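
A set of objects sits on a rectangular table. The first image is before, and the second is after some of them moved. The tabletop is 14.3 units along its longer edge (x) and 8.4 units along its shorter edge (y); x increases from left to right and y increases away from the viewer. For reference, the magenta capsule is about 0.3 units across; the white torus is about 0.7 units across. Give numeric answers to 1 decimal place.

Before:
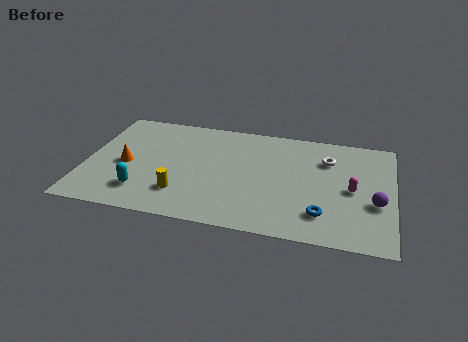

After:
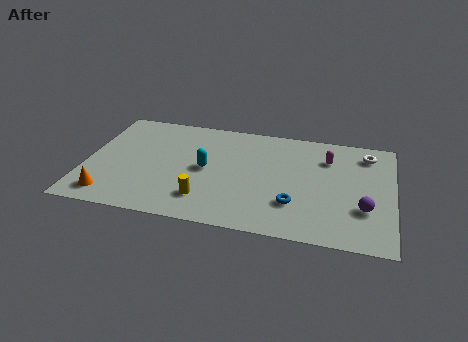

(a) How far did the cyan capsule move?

3.6

The cyan capsule was near (2.8, 1.9) before and (5.6, 4.2) after, so it travelled √(2.8² + 2.3²) ≈ 3.6 units.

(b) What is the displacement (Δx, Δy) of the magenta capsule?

(-1.2, 2.2)

The magenta capsule started near (12.4, 4.0) and ended near (11.2, 6.2).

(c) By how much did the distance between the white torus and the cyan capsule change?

-1.5

Before: roughly 9.4 units apart; after: 7.9. That's 1.5 units closer together.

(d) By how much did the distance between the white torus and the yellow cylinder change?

+1.1

The distance was about 7.7 in the first image and 8.8 in the second, so they moved 1.1 units further apart.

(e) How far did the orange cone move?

2.6

The orange cone was near (1.9, 3.8) before and (1.3, 1.3) after, so it travelled √(0.6² + 2.5²) ≈ 2.6 units.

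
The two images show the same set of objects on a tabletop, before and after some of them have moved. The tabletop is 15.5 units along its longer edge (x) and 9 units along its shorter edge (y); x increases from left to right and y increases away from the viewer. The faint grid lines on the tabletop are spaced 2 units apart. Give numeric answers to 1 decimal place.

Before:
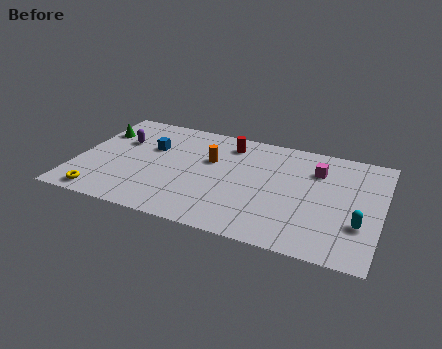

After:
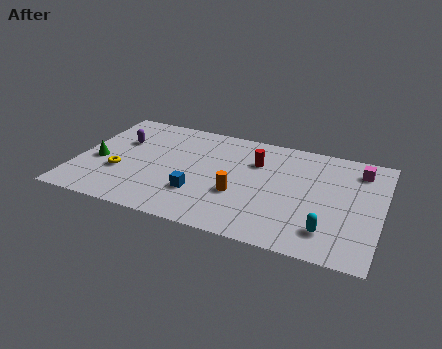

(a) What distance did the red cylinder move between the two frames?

1.9

The red cylinder was near (7.5, 7.4) before and (9.0, 6.3) after, so it travelled √(1.5² + 1.1²) ≈ 1.9 units.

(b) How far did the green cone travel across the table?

2.6

The green cone was near (0.8, 6.4) before and (1.1, 3.8) after, so it travelled √(0.3² + 2.6²) ≈ 2.6 units.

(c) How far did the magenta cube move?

2.2

From (12.1, 6.6) to (14.2, 7.3), the magenta cube covered √(2.1² + 0.7²) ≈ 2.2 units.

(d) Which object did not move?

the purple capsule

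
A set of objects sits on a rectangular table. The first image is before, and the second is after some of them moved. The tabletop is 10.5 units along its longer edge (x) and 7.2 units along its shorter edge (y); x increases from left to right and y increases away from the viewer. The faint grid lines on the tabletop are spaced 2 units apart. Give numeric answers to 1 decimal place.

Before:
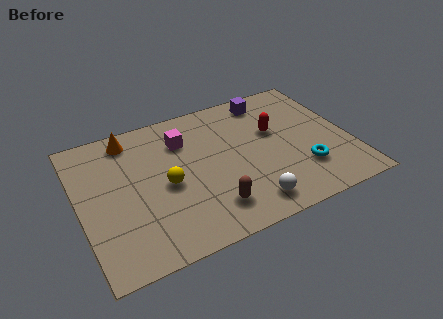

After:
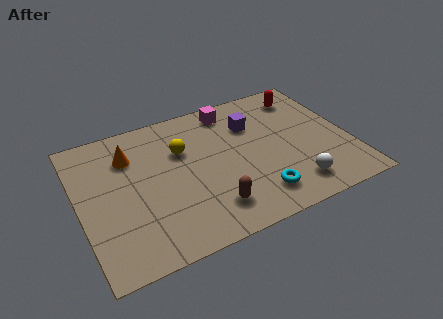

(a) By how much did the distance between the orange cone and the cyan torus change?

-1.6

Before: roughly 7.6 units apart; after: 6.0. That's 1.6 units closer together.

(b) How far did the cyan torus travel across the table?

2.0

The cyan torus was near (8.5, 2.0) before and (6.6, 1.4) after, so it travelled √(1.9² + 0.6²) ≈ 2.0 units.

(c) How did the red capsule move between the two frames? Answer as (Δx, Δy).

(1.4, 1.5)

The red capsule was at about (7.7, 4.4) and moved to about (9.1, 5.9).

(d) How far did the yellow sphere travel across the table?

1.7

The yellow sphere was near (3.3, 3.3) before and (4.1, 4.8) after, so it travelled √(0.8² + 1.5²) ≈ 1.7 units.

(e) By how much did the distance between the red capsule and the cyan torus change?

+2.6

They were about 2.5 units apart before and 5.1 after — 2.6 units further apart.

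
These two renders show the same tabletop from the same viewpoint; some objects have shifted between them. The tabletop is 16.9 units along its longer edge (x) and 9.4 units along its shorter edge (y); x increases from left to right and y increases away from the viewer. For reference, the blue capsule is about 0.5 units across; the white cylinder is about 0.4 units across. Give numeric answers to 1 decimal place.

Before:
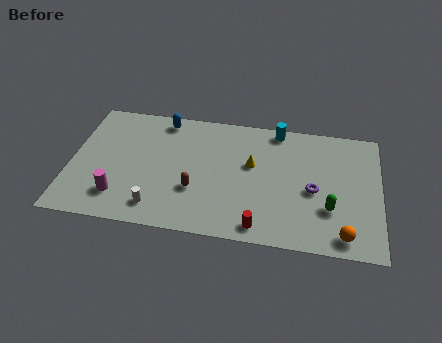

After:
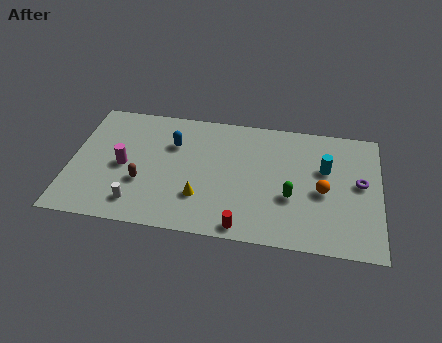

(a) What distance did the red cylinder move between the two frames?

0.9

The red cylinder was near (10.5, 1.1) before and (9.6, 0.9) after, so it travelled √(0.9² + 0.2²) ≈ 0.9 units.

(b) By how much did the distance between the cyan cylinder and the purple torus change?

-2.7

They were about 4.8 units apart before and 2.1 after — 2.7 units closer together.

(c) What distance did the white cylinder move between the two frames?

1.1

The white cylinder was near (4.9, 1.6) before and (3.8, 1.7) after, so it travelled √(1.1² + 0.1²) ≈ 1.1 units.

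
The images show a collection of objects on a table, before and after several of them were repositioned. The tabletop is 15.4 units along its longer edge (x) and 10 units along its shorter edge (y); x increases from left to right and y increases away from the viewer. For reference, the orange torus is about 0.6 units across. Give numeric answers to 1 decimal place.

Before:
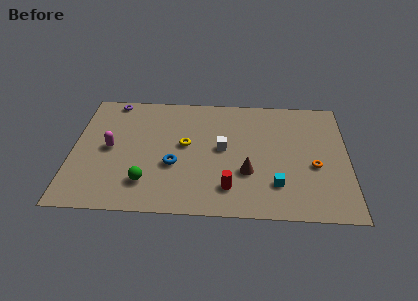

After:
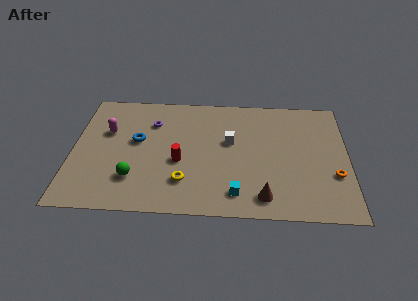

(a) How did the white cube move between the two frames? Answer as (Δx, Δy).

(0.4, 0.6)

From the two frames, the white cube sits at roughly (8.4, 5.3) before and (8.8, 5.9) after.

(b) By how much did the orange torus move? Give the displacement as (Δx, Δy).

(1.1, -0.7)

The orange torus was at about (13.5, 4.1) and moved to about (14.6, 3.4).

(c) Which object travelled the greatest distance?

the red cylinder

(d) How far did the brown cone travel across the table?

2.1

From (9.8, 3.4) to (10.7, 1.5), the brown cone covered √(0.9² + 1.9²) ≈ 2.1 units.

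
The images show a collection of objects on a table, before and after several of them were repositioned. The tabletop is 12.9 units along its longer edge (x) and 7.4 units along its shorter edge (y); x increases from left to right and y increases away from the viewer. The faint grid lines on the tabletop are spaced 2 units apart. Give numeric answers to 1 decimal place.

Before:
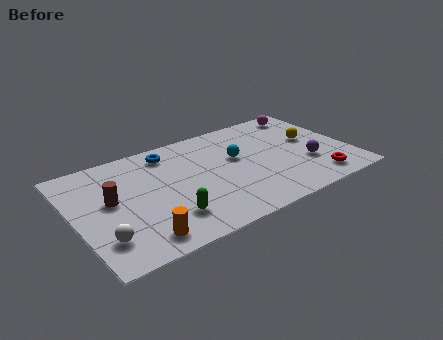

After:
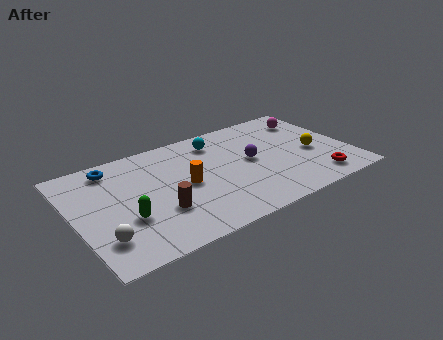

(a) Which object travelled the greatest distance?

the orange cylinder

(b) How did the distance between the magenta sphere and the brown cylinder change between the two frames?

-1.5

Before: roughly 10.1 units apart; after: 8.6. That's 1.5 units closer together.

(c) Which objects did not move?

the red torus and the white sphere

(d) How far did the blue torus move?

2.6

The blue torus moved from about (4.7, 6.2) to (2.1, 6.3), a distance of √(2.6² + 0.1²) ≈ 2.6.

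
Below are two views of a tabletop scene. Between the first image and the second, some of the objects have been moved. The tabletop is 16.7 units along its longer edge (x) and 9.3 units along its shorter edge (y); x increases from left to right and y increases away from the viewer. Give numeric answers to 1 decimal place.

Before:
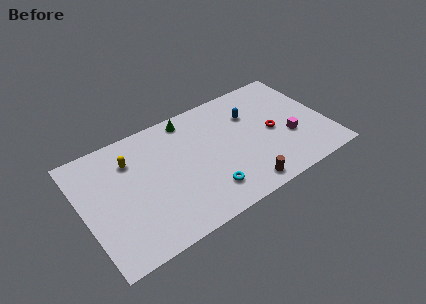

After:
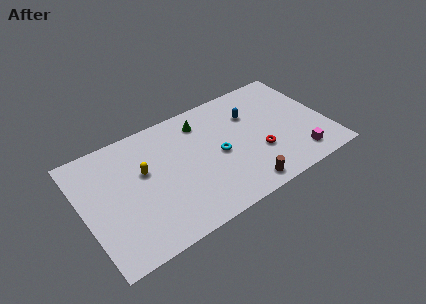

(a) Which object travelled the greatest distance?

the cyan torus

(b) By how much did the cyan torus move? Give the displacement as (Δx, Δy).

(1.2, 2.4)

The cyan torus started near (8.0, 2.0) and ended near (9.2, 4.4).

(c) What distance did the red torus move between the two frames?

1.7

The red torus was near (13.0, 4.4) before and (11.8, 3.2) after, so it travelled √(1.2² + 1.2²) ≈ 1.7 units.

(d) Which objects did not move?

the blue capsule and the brown cylinder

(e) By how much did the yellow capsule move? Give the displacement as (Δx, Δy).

(0.7, -1.3)

The yellow capsule was at about (3.5, 6.9) and moved to about (4.2, 5.6).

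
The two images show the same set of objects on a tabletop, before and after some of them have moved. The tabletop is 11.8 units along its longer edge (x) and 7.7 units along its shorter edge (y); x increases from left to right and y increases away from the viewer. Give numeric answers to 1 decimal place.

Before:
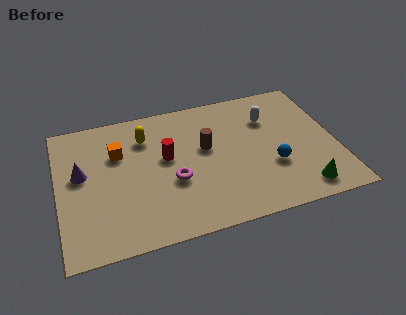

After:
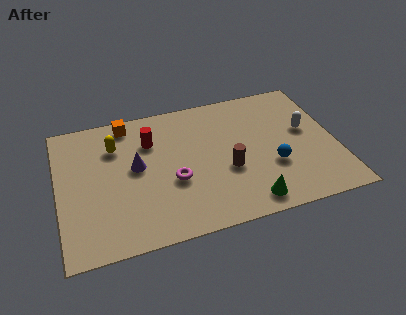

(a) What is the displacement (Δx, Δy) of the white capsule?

(1.5, -1.1)

The white capsule was at about (9.1, 5.5) and moved to about (10.6, 4.4).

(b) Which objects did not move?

the blue sphere and the magenta torus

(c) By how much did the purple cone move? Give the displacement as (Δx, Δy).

(2.3, -0.2)

The purple cone started near (1.0, 4.4) and ended near (3.3, 4.2).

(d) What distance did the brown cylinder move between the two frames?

1.7

The brown cylinder was near (6.3, 4.5) before and (7.1, 3.0) after, so it travelled √(0.8² + 1.5²) ≈ 1.7 units.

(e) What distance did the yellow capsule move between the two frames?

1.3

The yellow capsule was near (3.8, 5.8) before and (2.5, 5.6) after, so it travelled √(1.3² + 0.2²) ≈ 1.3 units.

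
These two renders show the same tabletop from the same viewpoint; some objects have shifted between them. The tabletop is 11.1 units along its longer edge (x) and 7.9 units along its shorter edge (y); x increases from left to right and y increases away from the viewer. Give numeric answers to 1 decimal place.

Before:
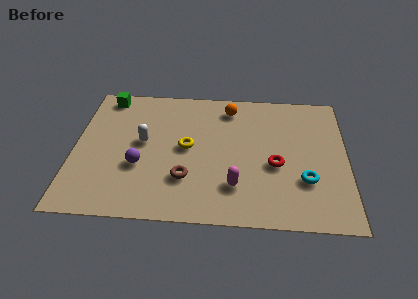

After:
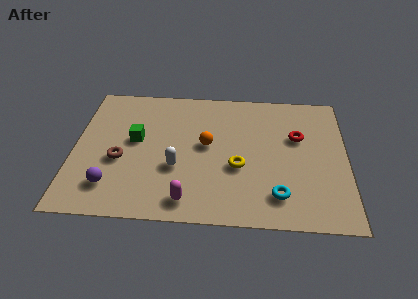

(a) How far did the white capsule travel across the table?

2.0

The white capsule was near (2.8, 4.3) before and (4.2, 2.9) after, so it travelled √(1.4² + 1.4²) ≈ 2.0 units.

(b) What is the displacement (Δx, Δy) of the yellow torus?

(2.1, -1.0)

The yellow torus was at about (4.6, 4.1) and moved to about (6.7, 3.1).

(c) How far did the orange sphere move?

2.5

From (6.3, 6.6) to (5.4, 4.3), the orange sphere covered √(0.9² + 2.3²) ≈ 2.5 units.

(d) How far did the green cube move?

2.9

The green cube was near (1.2, 7.0) before and (2.5, 4.4) after, so it travelled √(1.3² + 2.6²) ≈ 2.9 units.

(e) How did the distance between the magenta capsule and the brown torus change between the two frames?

+1.5

They were about 2.0 units apart before and 3.5 after — 1.5 units further apart.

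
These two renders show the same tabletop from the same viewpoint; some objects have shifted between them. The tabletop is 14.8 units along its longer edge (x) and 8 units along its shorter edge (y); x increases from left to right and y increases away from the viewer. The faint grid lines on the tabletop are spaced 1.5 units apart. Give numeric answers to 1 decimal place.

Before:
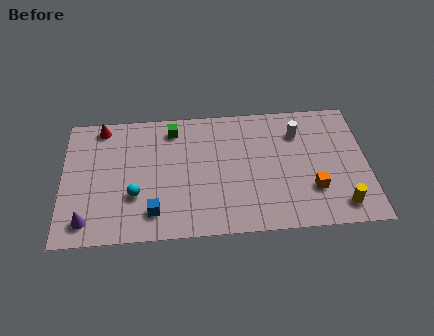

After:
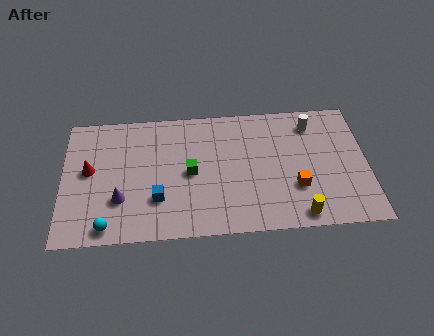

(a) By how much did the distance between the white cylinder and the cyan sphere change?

+2.8

The distance was about 8.7 in the first image and 11.5 in the second, so they moved 2.8 units further apart.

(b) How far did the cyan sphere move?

2.2

The cyan sphere was near (3.5, 2.7) before and (2.2, 0.9) after, so it travelled √(1.3² + 1.8²) ≈ 2.2 units.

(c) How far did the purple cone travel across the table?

2.0

The purple cone moved from about (1.2, 1.3) to (2.8, 2.5), a distance of √(1.6² + 1.2²) ≈ 2.0.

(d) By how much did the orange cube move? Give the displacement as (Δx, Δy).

(-0.8, 0.2)

The orange cube started near (12.1, 2.4) and ended near (11.3, 2.6).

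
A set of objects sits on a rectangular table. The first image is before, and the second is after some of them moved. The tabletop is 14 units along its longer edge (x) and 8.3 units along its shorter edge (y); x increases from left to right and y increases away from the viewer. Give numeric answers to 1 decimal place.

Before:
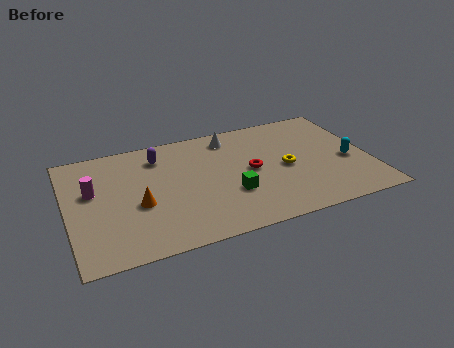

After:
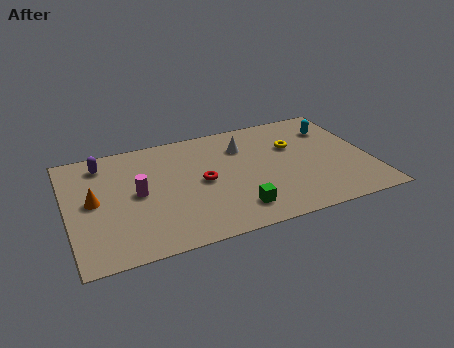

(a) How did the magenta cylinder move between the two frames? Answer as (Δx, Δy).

(2.0, -0.8)

The magenta cylinder started near (1.2, 5.0) and ended near (3.2, 4.2).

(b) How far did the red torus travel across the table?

2.3

The red torus was near (8.5, 4.2) before and (6.2, 4.1) after, so it travelled √(2.3² + 0.1²) ≈ 2.3 units.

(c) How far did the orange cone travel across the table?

2.2

From (3.2, 3.4) to (1.2, 4.3), the orange cone covered √(2.0² + 0.9²) ≈ 2.2 units.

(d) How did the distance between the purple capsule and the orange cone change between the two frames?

-0.7

Before: roughly 3.4 units apart; after: 2.7. That's 0.7 units closer together.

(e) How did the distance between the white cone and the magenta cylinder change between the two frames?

-1.5

The distance was about 6.9 in the first image and 5.4 in the second, so they moved 1.5 units closer together.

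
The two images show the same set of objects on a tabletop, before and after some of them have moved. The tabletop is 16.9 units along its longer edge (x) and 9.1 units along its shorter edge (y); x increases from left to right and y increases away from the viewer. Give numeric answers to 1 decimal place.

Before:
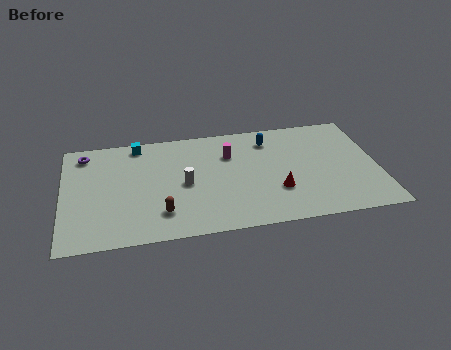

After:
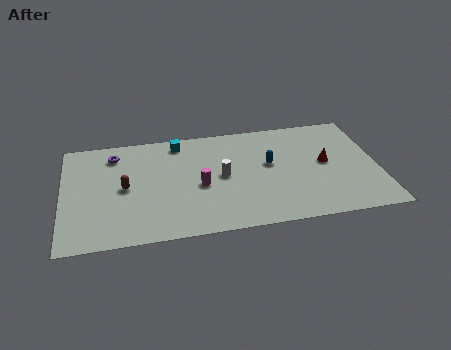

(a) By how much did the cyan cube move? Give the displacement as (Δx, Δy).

(2.2, -0.2)

The cyan cube started near (4.1, 8.1) and ended near (6.3, 7.9).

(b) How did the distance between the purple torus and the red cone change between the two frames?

+0.3

The distance was about 11.3 in the first image and 11.6 in the second, so they moved 0.3 units further apart.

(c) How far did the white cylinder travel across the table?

2.0

The white cylinder was near (6.5, 4.3) before and (8.5, 4.6) after, so it travelled √(2.0² + 0.3²) ≈ 2.0 units.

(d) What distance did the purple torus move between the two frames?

1.6

The purple torus was near (1.2, 7.7) before and (2.8, 7.4) after, so it travelled √(1.6² + 0.3²) ≈ 1.6 units.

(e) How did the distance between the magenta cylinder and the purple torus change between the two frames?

-2.3

Before: roughly 7.9 units apart; after: 5.6. That's 2.3 units closer together.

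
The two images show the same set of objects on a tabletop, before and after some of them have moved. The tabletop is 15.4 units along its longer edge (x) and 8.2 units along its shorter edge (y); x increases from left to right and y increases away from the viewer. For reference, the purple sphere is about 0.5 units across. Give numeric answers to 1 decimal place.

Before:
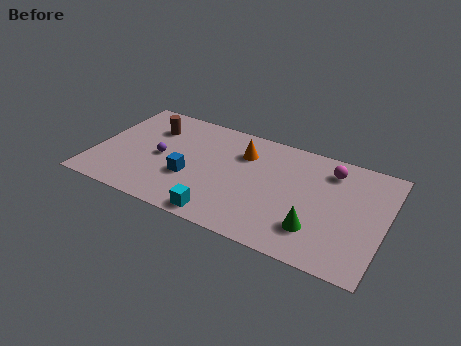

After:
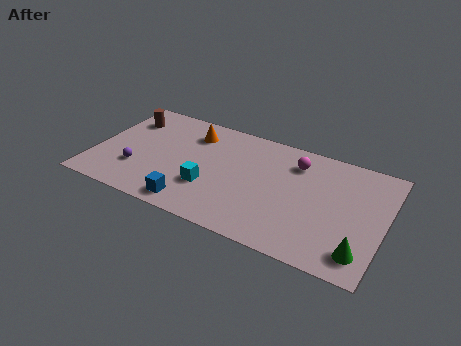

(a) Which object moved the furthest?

the orange cone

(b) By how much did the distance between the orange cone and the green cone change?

+4.9

They were about 5.8 units apart before and 10.7 after — 4.9 units further apart.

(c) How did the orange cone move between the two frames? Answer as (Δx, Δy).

(-2.8, 0.4)

The orange cone started near (7.7, 6.0) and ended near (4.9, 6.4).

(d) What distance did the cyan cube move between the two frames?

2.0

The cyan cube moved from about (7.2, 0.9) to (6.3, 2.7), a distance of √(0.9² + 1.8²) ≈ 2.0.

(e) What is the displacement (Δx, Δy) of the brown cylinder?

(-1.4, 0.2)

The brown cylinder started near (2.7, 6.0) and ended near (1.3, 6.2).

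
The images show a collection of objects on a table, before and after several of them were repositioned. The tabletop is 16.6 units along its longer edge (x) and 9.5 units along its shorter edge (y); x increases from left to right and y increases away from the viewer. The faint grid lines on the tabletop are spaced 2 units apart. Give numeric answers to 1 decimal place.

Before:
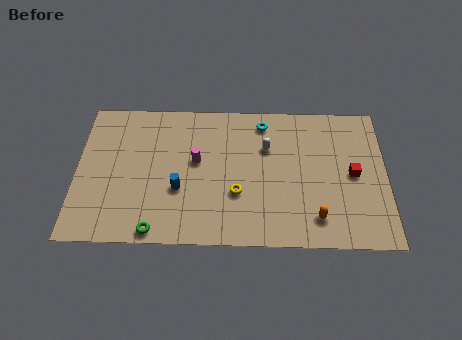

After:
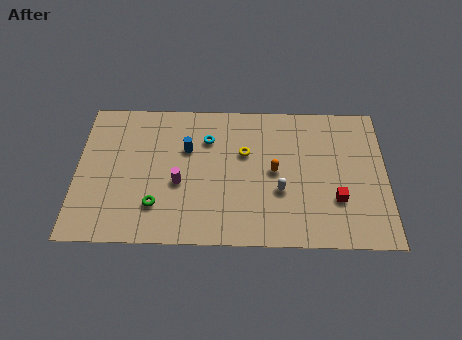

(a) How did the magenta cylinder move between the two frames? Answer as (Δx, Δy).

(-0.9, -1.5)

The magenta cylinder started near (6.4, 5.4) and ended near (5.5, 3.9).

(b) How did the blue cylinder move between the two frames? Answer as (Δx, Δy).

(0.4, 2.7)

The blue cylinder started near (5.5, 3.5) and ended near (5.9, 6.2).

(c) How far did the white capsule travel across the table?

3.0

From (10.2, 6.4) to (10.9, 3.5), the white capsule covered √(0.7² + 2.9²) ≈ 3.0 units.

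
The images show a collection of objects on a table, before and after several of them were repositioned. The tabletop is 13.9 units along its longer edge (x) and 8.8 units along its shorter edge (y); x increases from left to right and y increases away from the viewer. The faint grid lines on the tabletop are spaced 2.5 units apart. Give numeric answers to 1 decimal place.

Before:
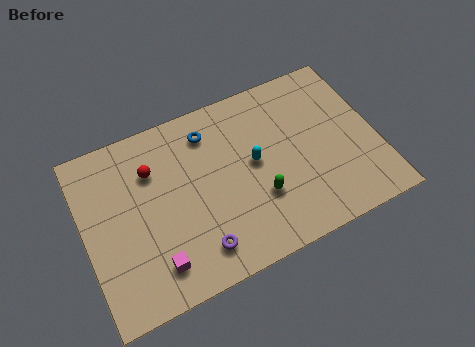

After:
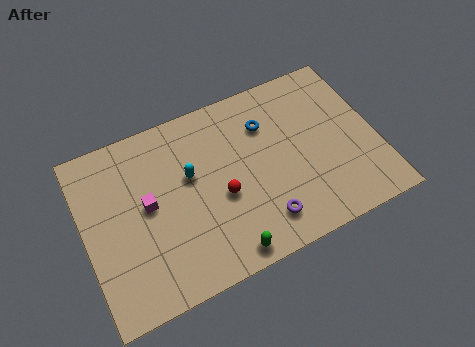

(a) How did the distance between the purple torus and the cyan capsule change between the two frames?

+0.3

The distance was about 4.4 in the first image and 4.7 in the second, so they moved 0.3 units further apart.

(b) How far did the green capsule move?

2.8

The green capsule moved from about (8.1, 2.9) to (6.2, 0.9), a distance of √(1.9² + 2.0²) ≈ 2.8.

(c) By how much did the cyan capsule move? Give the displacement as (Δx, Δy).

(-3.0, 0.6)

The cyan capsule was at about (8.1, 4.7) and moved to about (5.1, 5.3).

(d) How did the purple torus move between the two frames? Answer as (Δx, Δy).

(3.1, 0.1)

From the two frames, the purple torus sits at roughly (5.0, 1.6) before and (8.1, 1.7) after.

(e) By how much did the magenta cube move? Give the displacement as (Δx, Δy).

(0.0, 3.0)

From the two frames, the magenta cube sits at roughly (3.0, 1.7) before and (3.0, 4.7) after.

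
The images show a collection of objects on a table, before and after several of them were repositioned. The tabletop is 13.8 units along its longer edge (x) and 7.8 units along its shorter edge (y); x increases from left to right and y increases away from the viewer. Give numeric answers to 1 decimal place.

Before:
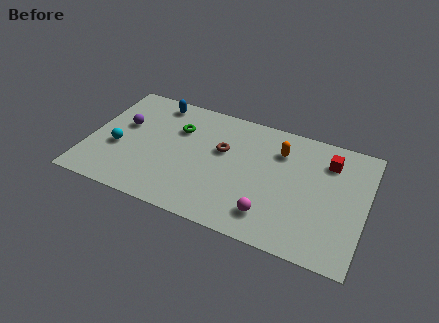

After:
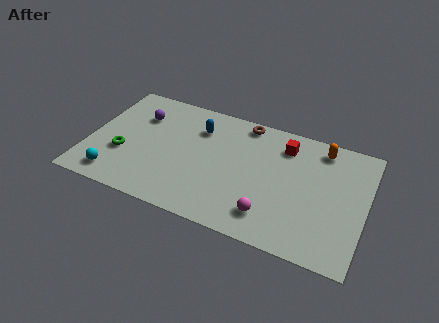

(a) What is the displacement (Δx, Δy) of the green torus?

(-2.5, -2.6)

The green torus started near (4.3, 5.4) and ended near (1.8, 2.8).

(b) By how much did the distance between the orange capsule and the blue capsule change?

-0.3

They were about 6.5 units apart before and 6.2 after — 0.3 units closer together.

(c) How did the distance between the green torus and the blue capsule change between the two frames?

+2.7

They were about 1.9 units apart before and 4.6 after — 2.7 units further apart.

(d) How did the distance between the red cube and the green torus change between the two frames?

+1.0

Before: roughly 7.5 units apart; after: 8.5. That's 1.0 units further apart.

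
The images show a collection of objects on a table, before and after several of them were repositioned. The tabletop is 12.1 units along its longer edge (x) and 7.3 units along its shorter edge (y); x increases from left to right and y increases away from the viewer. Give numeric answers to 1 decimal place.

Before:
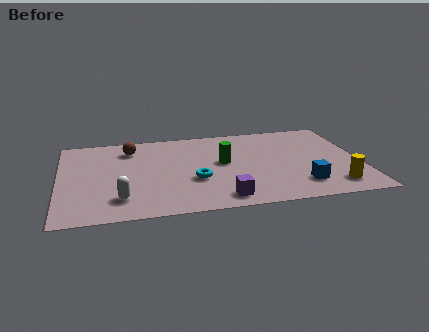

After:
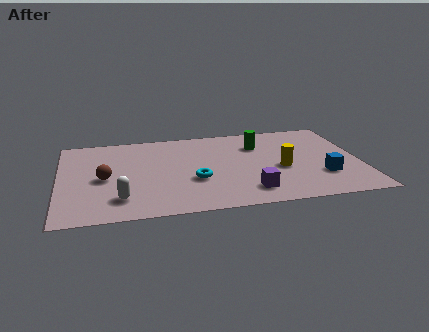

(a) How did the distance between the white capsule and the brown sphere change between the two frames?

-2.3

The distance was about 4.2 in the first image and 1.9 in the second, so they moved 2.3 units closer together.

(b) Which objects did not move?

the white capsule and the cyan torus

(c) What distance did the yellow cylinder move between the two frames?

2.7

The yellow cylinder moved from about (10.9, 1.3) to (8.9, 3.1), a distance of √(2.0² + 1.8²) ≈ 2.7.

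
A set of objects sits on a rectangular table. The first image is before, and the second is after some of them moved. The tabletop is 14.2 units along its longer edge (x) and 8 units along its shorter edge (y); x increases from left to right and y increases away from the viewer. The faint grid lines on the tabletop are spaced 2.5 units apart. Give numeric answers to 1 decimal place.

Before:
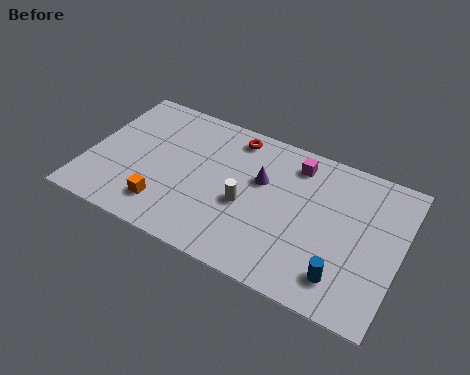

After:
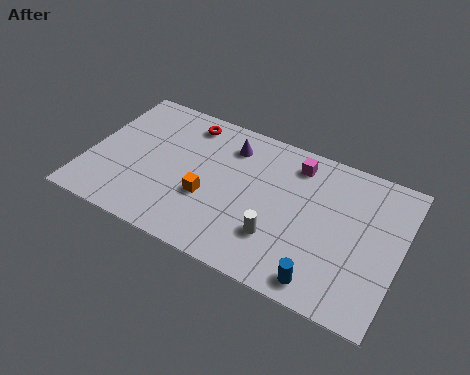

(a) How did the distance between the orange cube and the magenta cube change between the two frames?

-2.2

Before: roughly 7.3 units apart; after: 5.1. That's 2.2 units closer together.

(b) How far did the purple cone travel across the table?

2.1

The purple cone was near (7.8, 5.0) before and (6.2, 6.3) after, so it travelled √(1.6² + 1.3²) ≈ 2.1 units.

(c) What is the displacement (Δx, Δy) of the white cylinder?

(1.6, -1.1)

The white cylinder started near (7.3, 3.4) and ended near (8.9, 2.3).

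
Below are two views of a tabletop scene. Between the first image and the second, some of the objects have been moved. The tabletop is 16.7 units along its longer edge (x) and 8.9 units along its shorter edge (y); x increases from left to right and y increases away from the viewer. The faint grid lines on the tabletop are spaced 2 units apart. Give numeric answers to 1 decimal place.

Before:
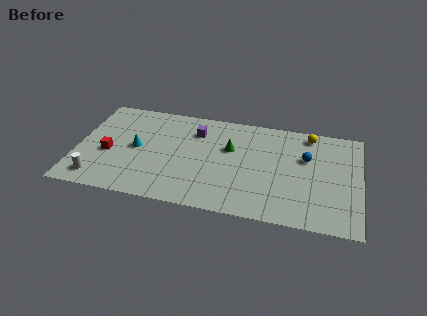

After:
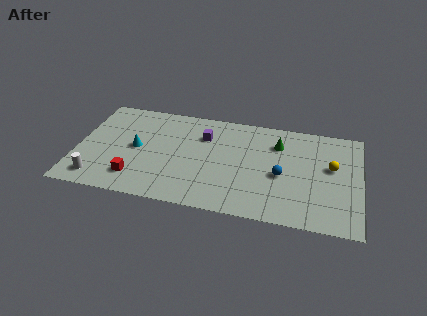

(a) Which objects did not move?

the white cylinder and the cyan cone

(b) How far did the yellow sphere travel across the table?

3.0

From (13.6, 7.8) to (15.0, 5.2), the yellow sphere covered √(1.4² + 2.6²) ≈ 3.0 units.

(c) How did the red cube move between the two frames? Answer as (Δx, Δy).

(1.7, -1.8)

From the two frames, the red cube sits at roughly (1.9, 3.7) before and (3.6, 1.9) after.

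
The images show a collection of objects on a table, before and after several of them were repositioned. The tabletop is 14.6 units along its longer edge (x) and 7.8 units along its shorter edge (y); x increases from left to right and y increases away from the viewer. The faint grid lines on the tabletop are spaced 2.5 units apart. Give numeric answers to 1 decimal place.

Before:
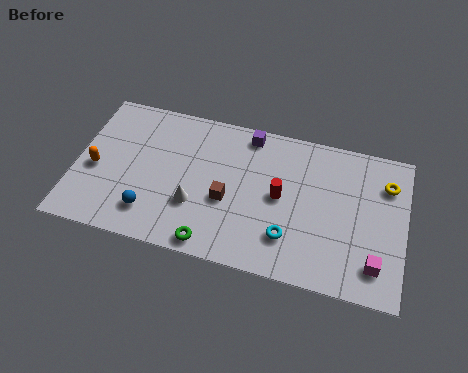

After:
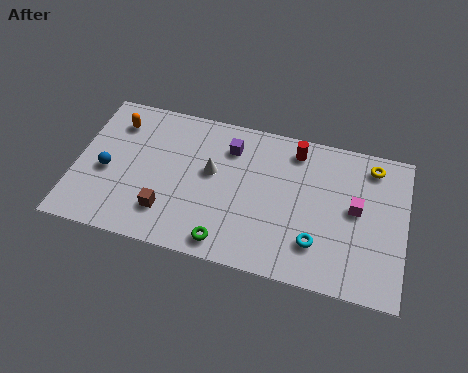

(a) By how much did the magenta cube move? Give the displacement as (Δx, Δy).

(-1.0, 2.6)

From the two frames, the magenta cube sits at roughly (13.4, 1.6) before and (12.4, 4.2) after.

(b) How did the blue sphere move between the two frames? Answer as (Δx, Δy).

(-2.1, 1.7)

The blue sphere was at about (3.5, 1.7) and moved to about (1.4, 3.4).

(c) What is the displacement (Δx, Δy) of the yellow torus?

(-0.7, 0.8)

The yellow torus started near (13.7, 5.8) and ended near (13.0, 6.6).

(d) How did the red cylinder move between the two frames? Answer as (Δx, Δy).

(0.5, 2.6)

From the two frames, the red cylinder sits at roughly (9.1, 4.0) before and (9.6, 6.6) after.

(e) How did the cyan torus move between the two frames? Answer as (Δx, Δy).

(1.2, 0.0)

From the two frames, the cyan torus sits at roughly (9.6, 2.0) before and (10.8, 2.0) after.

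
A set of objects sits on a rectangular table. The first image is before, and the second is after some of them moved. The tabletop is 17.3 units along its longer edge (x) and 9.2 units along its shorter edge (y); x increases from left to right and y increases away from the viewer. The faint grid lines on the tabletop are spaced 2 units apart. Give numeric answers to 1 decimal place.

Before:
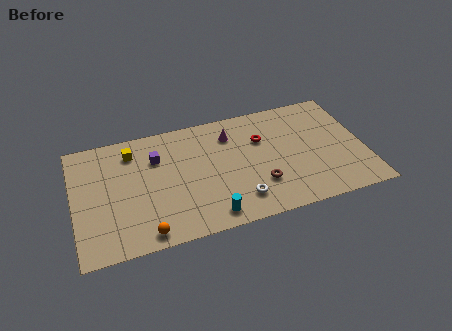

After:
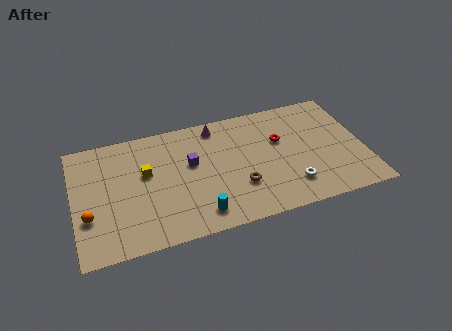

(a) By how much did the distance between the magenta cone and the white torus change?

+1.9

They were about 5.2 units apart before and 7.1 after — 1.9 units further apart.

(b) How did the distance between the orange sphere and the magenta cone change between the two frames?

+1.1

Before: roughly 8.2 units apart; after: 9.3. That's 1.1 units further apart.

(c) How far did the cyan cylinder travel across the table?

0.7

The cyan cylinder moved from about (7.8, 1.2) to (7.2, 1.5), a distance of √(0.6² + 0.3²) ≈ 0.7.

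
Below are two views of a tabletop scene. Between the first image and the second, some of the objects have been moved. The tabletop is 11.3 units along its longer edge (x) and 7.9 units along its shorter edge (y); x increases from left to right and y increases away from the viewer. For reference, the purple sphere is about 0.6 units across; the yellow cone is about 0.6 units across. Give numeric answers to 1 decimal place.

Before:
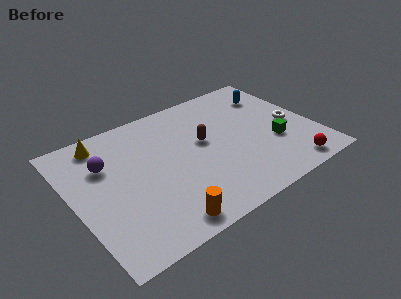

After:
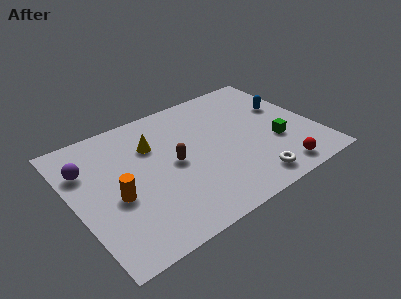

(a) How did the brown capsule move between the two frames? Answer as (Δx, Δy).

(-1.6, -0.6)

The brown capsule was at about (6.2, 4.5) and moved to about (4.6, 3.9).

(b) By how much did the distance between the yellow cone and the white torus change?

-3.3

Before: roughly 9.1 units apart; after: 5.8. That's 3.3 units closer together.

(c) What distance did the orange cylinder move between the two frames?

2.9

The orange cylinder moved from about (3.5, 0.9) to (1.8, 3.3), a distance of √(1.7² + 2.4²) ≈ 2.9.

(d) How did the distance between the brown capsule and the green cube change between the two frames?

+1.3

Before: roughly 3.5 units apart; after: 4.8. That's 1.3 units further apart.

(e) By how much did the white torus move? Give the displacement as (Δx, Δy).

(-2.6, -2.5)

The white torus was at about (10.3, 3.6) and moved to about (7.7, 1.1).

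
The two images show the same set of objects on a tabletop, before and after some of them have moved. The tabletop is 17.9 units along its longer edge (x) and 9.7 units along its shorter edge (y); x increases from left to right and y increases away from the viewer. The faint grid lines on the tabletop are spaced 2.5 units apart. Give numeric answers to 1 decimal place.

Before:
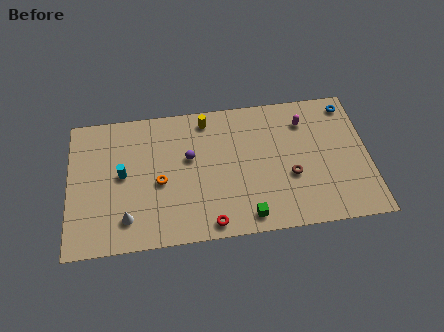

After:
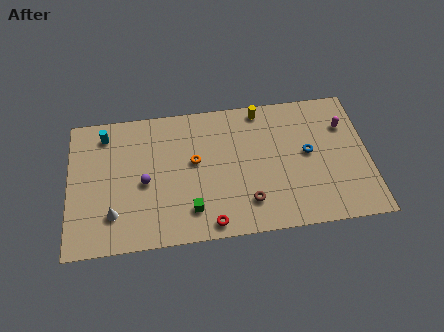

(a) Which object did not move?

the red torus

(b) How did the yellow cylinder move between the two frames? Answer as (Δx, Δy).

(3.3, 0.3)

The yellow cylinder started near (8.3, 8.4) and ended near (11.6, 8.7).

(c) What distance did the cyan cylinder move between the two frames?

3.2

The cyan cylinder moved from about (3.2, 5.1) to (2.2, 8.1), a distance of √(1.0² + 3.0²) ≈ 3.2.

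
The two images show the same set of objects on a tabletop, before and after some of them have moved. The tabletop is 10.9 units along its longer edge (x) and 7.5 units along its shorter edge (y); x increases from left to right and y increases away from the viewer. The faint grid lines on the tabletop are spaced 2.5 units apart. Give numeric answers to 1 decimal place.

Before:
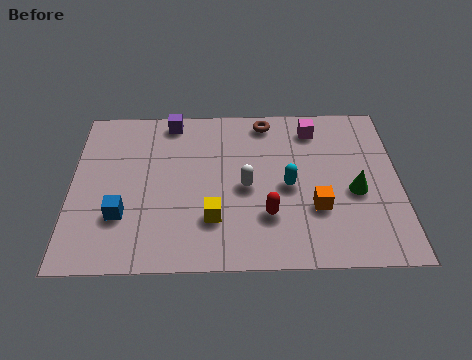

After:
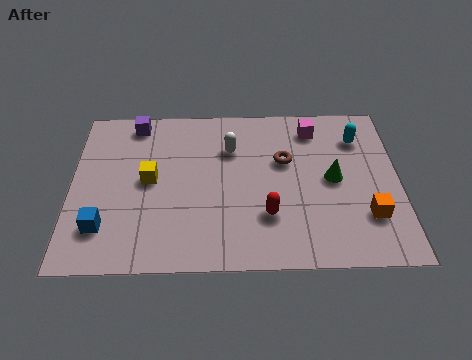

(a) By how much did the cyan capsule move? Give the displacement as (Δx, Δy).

(2.4, 2.2)

From the two frames, the cyan capsule sits at roughly (7.2, 3.5) before and (9.6, 5.7) after.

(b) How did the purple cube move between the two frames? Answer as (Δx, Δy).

(-1.2, -0.1)

The purple cube started near (3.3, 6.7) and ended near (2.1, 6.6).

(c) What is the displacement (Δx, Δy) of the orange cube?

(1.7, -0.4)

The orange cube started near (8.1, 2.5) and ended near (9.8, 2.1).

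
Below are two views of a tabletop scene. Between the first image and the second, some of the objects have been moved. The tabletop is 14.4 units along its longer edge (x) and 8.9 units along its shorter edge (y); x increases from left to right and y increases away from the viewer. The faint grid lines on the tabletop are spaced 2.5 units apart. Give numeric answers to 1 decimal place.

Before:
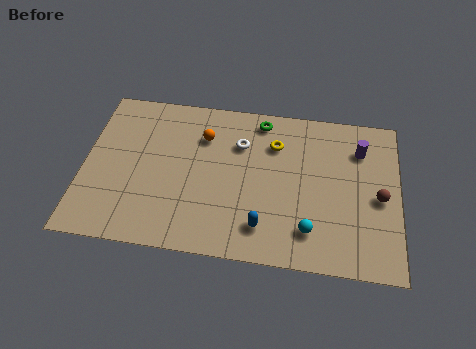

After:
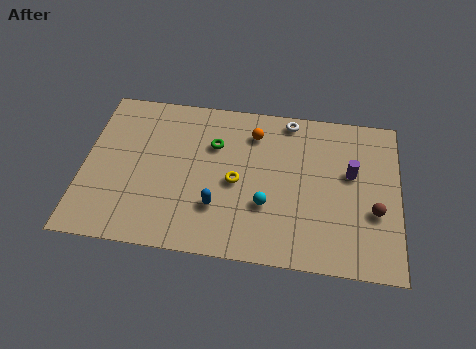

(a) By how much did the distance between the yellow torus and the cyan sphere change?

-3.1

The distance was about 4.9 in the first image and 1.8 in the second, so they moved 3.1 units closer together.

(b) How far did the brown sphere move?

0.8

The brown sphere was near (13.5, 4.1) before and (13.3, 3.3) after, so it travelled √(0.2² + 0.8²) ≈ 0.8 units.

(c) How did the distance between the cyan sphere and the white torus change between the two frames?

-0.4

They were about 5.5 units apart before and 5.1 after — 0.4 units closer together.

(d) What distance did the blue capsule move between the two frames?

2.2

From (8.3, 1.8) to (6.2, 2.6), the blue capsule covered √(2.1² + 0.8²) ≈ 2.2 units.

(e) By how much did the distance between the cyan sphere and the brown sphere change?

+1.1

They were about 3.8 units apart before and 4.9 after — 1.1 units further apart.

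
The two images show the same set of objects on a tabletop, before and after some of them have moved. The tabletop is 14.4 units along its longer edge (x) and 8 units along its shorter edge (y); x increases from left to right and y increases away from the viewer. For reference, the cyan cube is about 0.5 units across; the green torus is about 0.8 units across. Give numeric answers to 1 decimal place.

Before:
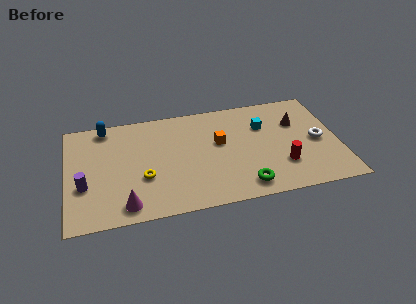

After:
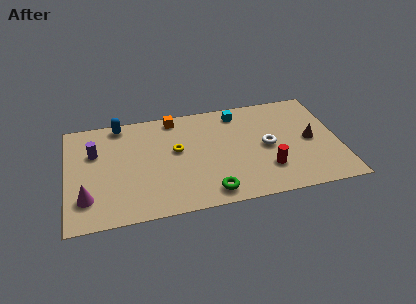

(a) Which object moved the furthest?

the orange cube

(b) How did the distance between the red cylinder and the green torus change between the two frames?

+0.9

They were about 2.4 units apart before and 3.3 after — 0.9 units further apart.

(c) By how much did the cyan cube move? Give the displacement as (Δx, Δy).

(-1.3, 1.3)

From the two frames, the cyan cube sits at roughly (10.5, 5.5) before and (9.2, 6.8) after.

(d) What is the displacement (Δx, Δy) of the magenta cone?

(-2.0, 0.9)

The magenta cone started near (3.0, 1.1) and ended near (1.0, 2.0).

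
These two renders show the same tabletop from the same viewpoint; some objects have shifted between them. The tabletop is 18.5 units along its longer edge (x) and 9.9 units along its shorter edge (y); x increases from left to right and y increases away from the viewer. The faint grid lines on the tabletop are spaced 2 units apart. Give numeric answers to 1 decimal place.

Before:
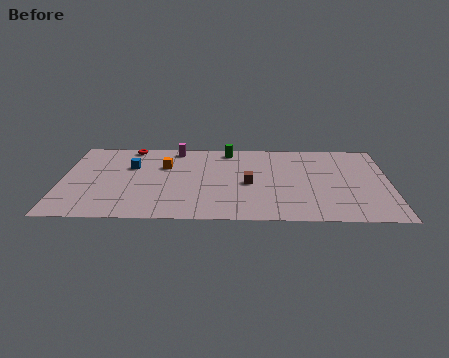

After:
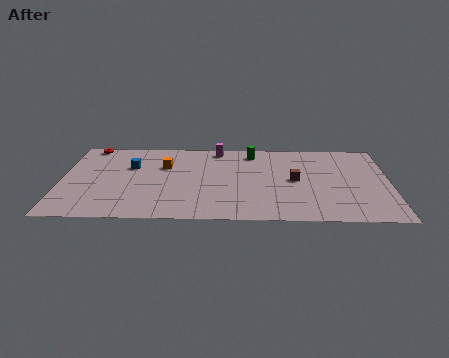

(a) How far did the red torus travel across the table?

2.3

From (3.8, 9.0) to (1.5, 9.1), the red torus covered √(2.3² + 0.1²) ≈ 2.3 units.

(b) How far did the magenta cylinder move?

2.4

The magenta cylinder moved from about (6.4, 8.8) to (8.8, 8.8), a distance of √(2.4² + 0.0²) ≈ 2.4.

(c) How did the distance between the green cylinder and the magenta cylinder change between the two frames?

-1.0

Before: roughly 3.0 units apart; after: 2.0. That's 1.0 units closer together.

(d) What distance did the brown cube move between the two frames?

2.6

From (10.6, 4.5) to (13.2, 5.0), the brown cube covered √(2.6² + 0.5²) ≈ 2.6 units.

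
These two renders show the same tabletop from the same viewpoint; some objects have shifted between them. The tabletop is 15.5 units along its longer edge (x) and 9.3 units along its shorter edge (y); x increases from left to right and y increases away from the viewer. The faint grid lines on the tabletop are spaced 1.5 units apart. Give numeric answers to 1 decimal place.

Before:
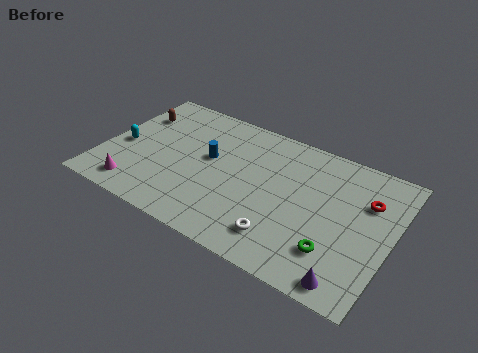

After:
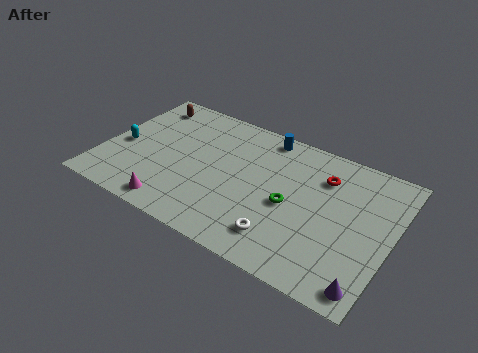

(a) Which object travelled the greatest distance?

the blue cylinder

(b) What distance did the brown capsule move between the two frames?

1.2

The brown capsule moved from about (1.2, 6.7) to (1.6, 7.8), a distance of √(0.4² + 1.1²) ≈ 1.2.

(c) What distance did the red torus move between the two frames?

2.5

The red torus moved from about (14.0, 6.4) to (11.6, 6.9), a distance of √(2.4² + 0.5²) ≈ 2.5.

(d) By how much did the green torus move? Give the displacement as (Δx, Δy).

(-2.6, 1.8)

From the two frames, the green torus sits at roughly (12.8, 2.4) before and (10.2, 4.2) after.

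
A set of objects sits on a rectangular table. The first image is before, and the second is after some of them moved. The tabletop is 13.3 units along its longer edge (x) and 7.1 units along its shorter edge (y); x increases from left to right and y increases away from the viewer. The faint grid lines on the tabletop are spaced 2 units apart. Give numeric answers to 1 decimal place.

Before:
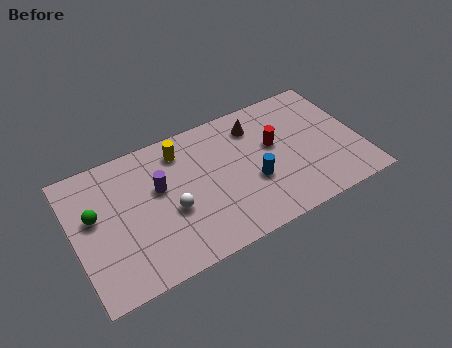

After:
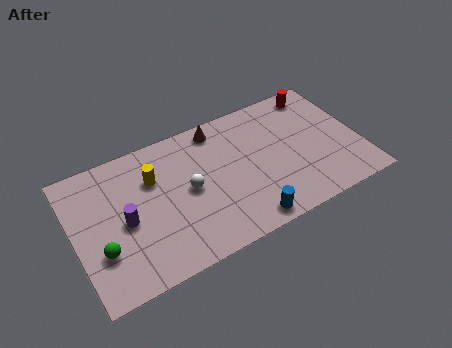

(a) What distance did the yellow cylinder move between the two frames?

1.7

The yellow cylinder was near (5.2, 5.8) before and (3.8, 4.9) after, so it travelled √(1.4² + 0.9²) ≈ 1.7 units.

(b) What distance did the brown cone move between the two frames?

1.8

The brown cone was near (8.7, 5.6) before and (7.0, 6.2) after, so it travelled √(1.7² + 0.6²) ≈ 1.8 units.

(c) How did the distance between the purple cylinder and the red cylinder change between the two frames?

+4.5

They were about 5.4 units apart before and 9.9 after — 4.5 units further apart.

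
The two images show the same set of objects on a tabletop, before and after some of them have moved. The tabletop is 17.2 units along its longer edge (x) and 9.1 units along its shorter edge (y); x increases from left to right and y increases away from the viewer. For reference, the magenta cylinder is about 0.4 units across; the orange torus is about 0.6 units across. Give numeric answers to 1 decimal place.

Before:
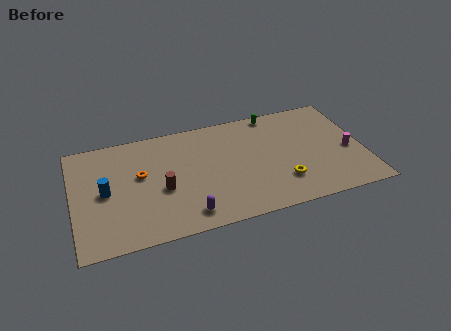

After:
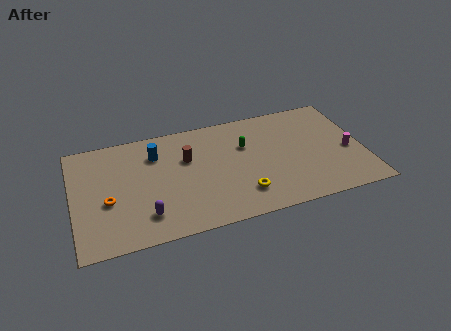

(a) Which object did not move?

the magenta cylinder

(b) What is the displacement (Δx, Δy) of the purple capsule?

(-2.4, 0.6)

The purple capsule was at about (6.5, 1.4) and moved to about (4.1, 2.0).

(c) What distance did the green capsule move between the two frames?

3.0

The green capsule moved from about (12.2, 8.3) to (10.3, 6.0), a distance of √(1.9² + 2.3²) ≈ 3.0.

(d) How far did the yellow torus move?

2.4

The yellow torus moved from about (12.2, 2.4) to (9.8, 2.1), a distance of √(2.4² + 0.3²) ≈ 2.4.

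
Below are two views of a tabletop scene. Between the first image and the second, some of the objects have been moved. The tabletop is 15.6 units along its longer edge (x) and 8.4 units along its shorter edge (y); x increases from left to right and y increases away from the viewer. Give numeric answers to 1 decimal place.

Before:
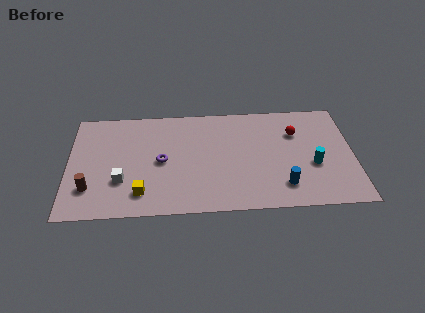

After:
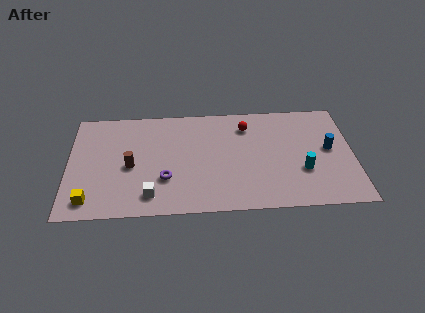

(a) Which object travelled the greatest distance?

the blue cylinder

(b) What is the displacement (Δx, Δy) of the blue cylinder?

(2.6, 2.7)

The blue cylinder started near (11.7, 1.8) and ended near (14.3, 4.5).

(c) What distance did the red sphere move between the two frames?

2.8

The red sphere moved from about (12.5, 5.9) to (9.8, 6.6), a distance of √(2.7² + 0.7²) ≈ 2.8.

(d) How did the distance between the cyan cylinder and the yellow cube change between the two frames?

+2.2

They were about 9.5 units apart before and 11.7 after — 2.2 units further apart.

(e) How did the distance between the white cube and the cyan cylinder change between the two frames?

-2.1

Before: roughly 10.5 units apart; after: 8.4. That's 2.1 units closer together.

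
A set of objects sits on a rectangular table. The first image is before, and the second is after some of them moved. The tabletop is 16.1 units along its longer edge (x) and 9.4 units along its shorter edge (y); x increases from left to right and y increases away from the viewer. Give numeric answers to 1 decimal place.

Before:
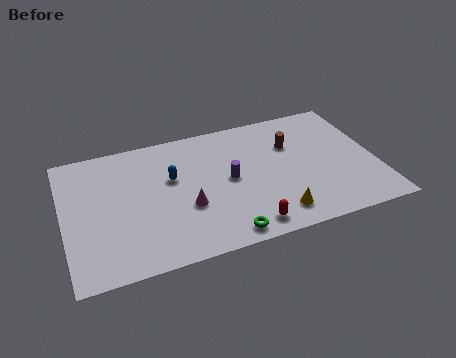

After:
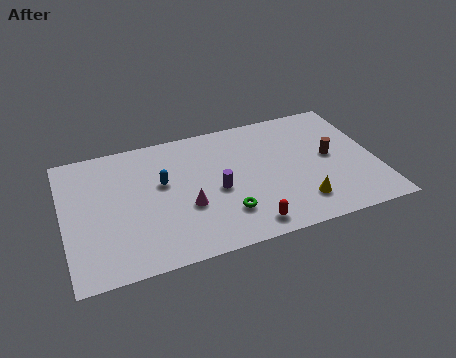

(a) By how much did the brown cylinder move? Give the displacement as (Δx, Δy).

(1.9, -1.5)

The brown cylinder started near (11.9, 6.4) and ended near (13.8, 4.9).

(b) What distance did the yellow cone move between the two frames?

1.4

The yellow cone moved from about (10.6, 1.6) to (11.9, 2.0), a distance of √(1.3² + 0.4²) ≈ 1.4.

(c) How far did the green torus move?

1.4

The green torus moved from about (7.9, 1.0) to (8.1, 2.4), a distance of √(0.2² + 1.4²) ≈ 1.4.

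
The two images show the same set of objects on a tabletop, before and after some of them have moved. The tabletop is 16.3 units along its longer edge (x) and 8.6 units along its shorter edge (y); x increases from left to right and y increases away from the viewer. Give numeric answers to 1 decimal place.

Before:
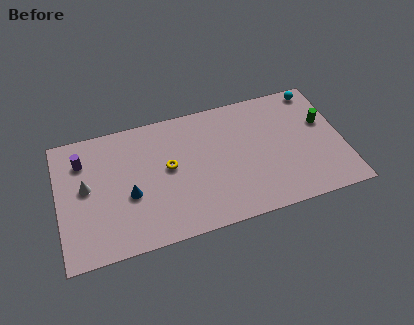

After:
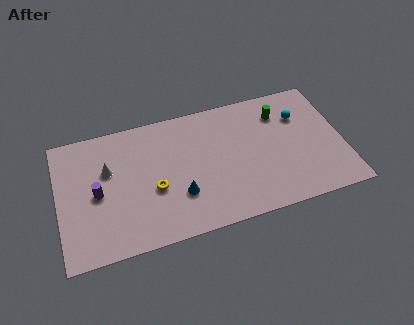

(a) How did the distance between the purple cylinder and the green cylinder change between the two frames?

-2.9

The distance was about 13.9 in the first image and 11.0 in the second, so they moved 2.9 units closer together.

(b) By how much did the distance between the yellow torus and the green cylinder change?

-0.9

Before: roughly 9.0 units apart; after: 8.1. That's 0.9 units closer together.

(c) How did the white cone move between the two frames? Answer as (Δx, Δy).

(1.3, 0.8)

From the two frames, the white cone sits at roughly (1.6, 4.7) before and (2.9, 5.5) after.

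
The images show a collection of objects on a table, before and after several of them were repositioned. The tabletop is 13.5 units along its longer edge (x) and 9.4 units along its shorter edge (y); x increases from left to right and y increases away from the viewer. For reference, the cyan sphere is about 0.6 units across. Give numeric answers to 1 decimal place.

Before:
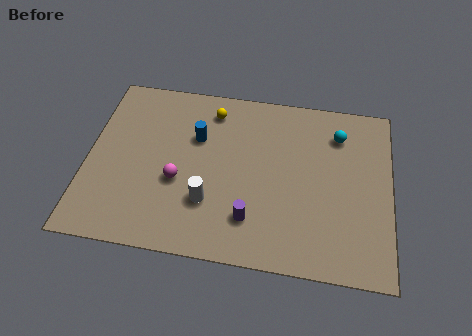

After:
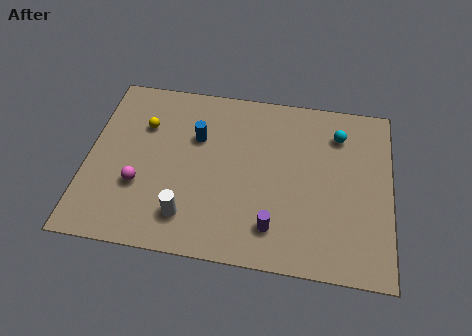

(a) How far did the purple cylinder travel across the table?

1.0

The purple cylinder was near (7.4, 2.2) before and (8.4, 1.9) after, so it travelled √(1.0² + 0.3²) ≈ 1.0 units.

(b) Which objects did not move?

the blue cylinder and the cyan sphere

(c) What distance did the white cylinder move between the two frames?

1.3

The white cylinder was near (5.5, 2.8) before and (4.6, 1.9) after, so it travelled √(0.9² + 0.9²) ≈ 1.3 units.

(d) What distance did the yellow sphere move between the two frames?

3.3

The yellow sphere moved from about (5.4, 7.8) to (2.4, 6.5), a distance of √(3.0² + 1.3²) ≈ 3.3.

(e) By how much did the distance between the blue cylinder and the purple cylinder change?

+0.8

Before: roughly 4.8 units apart; after: 5.6. That's 0.8 units further apart.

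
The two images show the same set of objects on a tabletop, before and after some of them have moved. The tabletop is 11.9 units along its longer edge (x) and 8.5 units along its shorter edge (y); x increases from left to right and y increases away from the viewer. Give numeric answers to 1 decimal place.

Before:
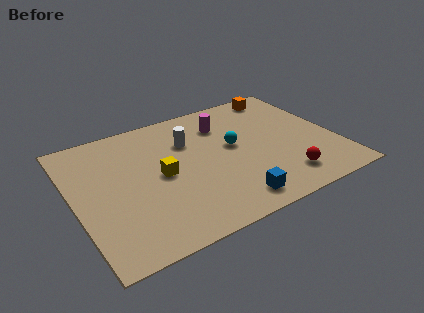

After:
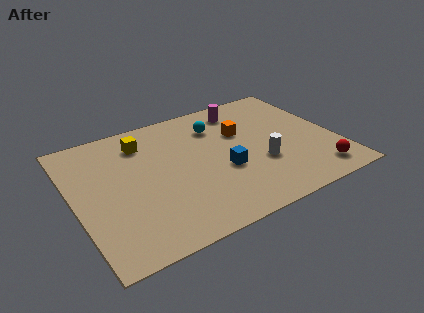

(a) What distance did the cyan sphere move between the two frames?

1.8

From (7.3, 4.7) to (6.8, 6.4), the cyan sphere covered √(0.5² + 1.7²) ≈ 1.8 units.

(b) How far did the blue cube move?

2.1

The blue cube was near (6.6, 1.2) before and (6.6, 3.3) after, so it travelled √(0.0² + 2.1²) ≈ 2.1 units.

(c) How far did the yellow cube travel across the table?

2.5

The yellow cube moved from about (3.9, 4.2) to (3.4, 6.7), a distance of √(0.5² + 2.5²) ≈ 2.5.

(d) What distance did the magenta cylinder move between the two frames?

1.2

From (7.1, 6.4) to (8.1, 7.1), the magenta cylinder covered √(1.0² + 0.7²) ≈ 1.2 units.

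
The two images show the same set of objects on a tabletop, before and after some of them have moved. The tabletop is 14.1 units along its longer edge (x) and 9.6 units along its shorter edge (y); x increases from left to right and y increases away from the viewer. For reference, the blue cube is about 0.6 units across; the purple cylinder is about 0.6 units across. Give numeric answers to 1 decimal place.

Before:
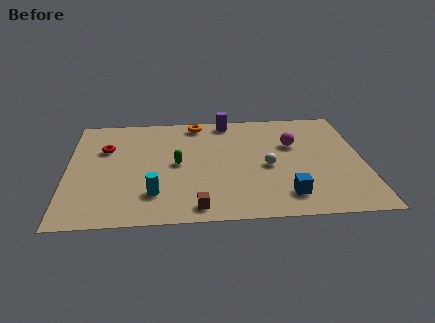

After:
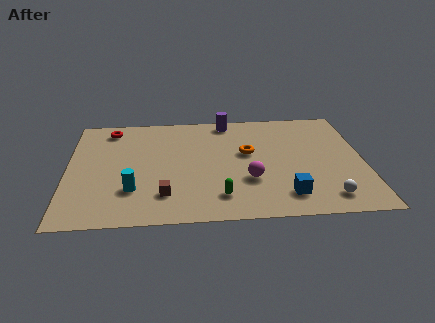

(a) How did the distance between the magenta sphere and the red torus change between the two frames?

-0.7

The distance was about 9.0 in the first image and 8.3 in the second, so they moved 0.7 units closer together.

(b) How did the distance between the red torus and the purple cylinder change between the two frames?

-0.6

Before: roughly 6.3 units apart; after: 5.7. That's 0.6 units closer together.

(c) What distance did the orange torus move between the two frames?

3.8

From (6.2, 8.5) to (8.6, 5.6), the orange torus covered √(2.4² + 2.9²) ≈ 3.8 units.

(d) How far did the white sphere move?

3.9

From (9.5, 4.3) to (12.2, 1.5), the white sphere covered √(2.7² + 2.8²) ≈ 3.9 units.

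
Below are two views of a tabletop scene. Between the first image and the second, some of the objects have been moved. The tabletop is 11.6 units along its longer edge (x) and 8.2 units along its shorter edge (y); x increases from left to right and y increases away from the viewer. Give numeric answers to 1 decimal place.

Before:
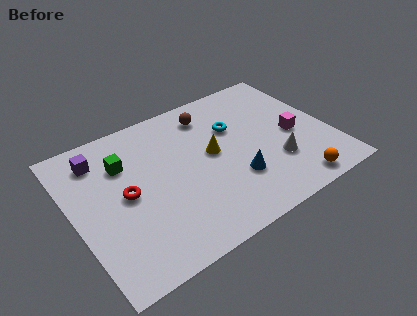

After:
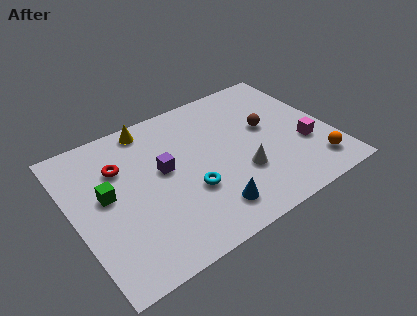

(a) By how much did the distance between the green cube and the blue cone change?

-0.5

They were about 5.6 units apart before and 5.1 after — 0.5 units closer together.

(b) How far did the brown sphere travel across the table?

3.0

From (6.6, 6.7) to (8.9, 4.7), the brown sphere covered √(2.3² + 2.0²) ≈ 3.0 units.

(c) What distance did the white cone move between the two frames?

1.6

The white cone was near (8.9, 2.5) before and (7.3, 2.7) after, so it travelled √(1.6² + 0.2²) ≈ 1.6 units.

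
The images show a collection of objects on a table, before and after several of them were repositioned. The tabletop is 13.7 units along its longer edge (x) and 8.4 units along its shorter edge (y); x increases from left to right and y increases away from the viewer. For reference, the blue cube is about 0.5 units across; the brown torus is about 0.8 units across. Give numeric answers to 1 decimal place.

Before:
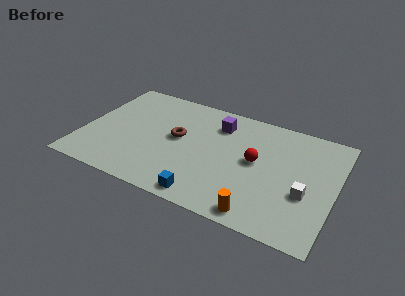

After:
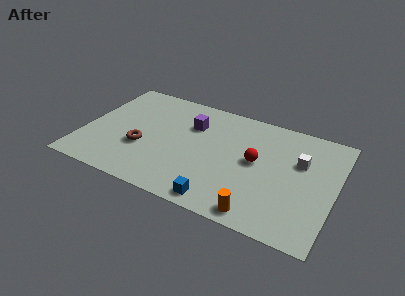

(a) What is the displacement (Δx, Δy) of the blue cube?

(0.8, 0.0)

From the two frames, the blue cube sits at roughly (7.1, 0.9) before and (7.9, 0.9) after.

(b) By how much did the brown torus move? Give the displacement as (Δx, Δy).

(-1.8, -1.5)

The brown torus started near (5.1, 4.6) and ended near (3.3, 3.1).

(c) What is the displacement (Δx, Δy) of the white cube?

(-0.5, 2.2)

The white cube started near (12.2, 3.2) and ended near (11.7, 5.4).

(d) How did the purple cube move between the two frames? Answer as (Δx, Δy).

(-1.4, -0.6)

From the two frames, the purple cube sits at roughly (7.1, 6.5) before and (5.7, 5.9) after.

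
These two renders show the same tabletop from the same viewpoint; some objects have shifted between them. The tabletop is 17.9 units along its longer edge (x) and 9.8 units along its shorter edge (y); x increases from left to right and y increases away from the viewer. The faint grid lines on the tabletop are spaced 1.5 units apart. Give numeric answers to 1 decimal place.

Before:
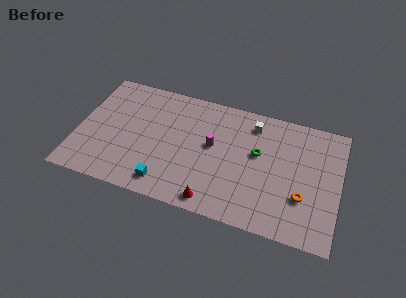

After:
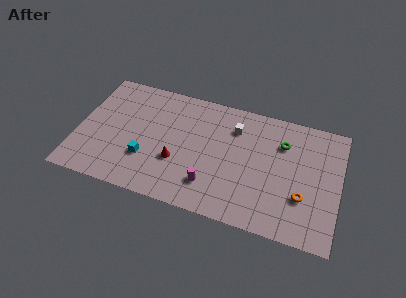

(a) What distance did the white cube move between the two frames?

1.4

The white cube moved from about (11.8, 8.1) to (10.6, 7.4), a distance of √(1.2² + 0.7²) ≈ 1.4.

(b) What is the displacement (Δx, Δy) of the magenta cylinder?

(0.1, -3.2)

From the two frames, the magenta cylinder sits at roughly (9.2, 5.5) before and (9.3, 2.3) after.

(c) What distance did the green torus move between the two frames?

2.1

From (12.3, 5.8) to (13.9, 7.1), the green torus covered √(1.6² + 1.3²) ≈ 2.1 units.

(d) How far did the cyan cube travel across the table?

2.2

The cyan cube moved from about (6.3, 1.5) to (4.8, 3.1), a distance of √(1.5² + 1.6²) ≈ 2.2.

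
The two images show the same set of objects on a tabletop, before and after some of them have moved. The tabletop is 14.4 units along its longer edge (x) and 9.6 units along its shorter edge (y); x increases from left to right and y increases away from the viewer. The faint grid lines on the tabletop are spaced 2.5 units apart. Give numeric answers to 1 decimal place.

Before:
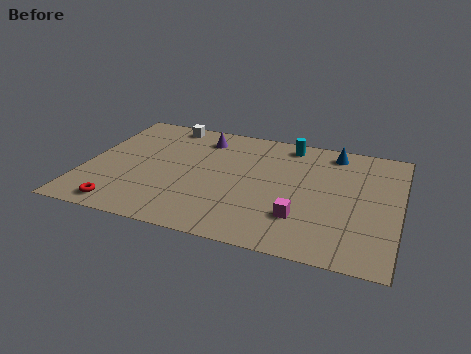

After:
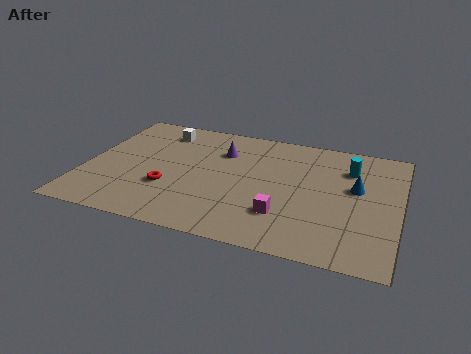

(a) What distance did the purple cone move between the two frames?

1.3

From (5.1, 7.8) to (6.1, 6.9), the purple cone covered √(1.0² + 0.9²) ≈ 1.3 units.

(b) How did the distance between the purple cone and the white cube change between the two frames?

+1.2

They were about 2.0 units apart before and 3.2 after — 1.2 units further apart.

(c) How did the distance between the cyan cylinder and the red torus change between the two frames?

-1.2

They were about 10.1 units apart before and 8.9 after — 1.2 units closer together.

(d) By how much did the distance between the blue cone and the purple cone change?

+0.3

Before: roughly 6.1 units apart; after: 6.4. That's 0.3 units further apart.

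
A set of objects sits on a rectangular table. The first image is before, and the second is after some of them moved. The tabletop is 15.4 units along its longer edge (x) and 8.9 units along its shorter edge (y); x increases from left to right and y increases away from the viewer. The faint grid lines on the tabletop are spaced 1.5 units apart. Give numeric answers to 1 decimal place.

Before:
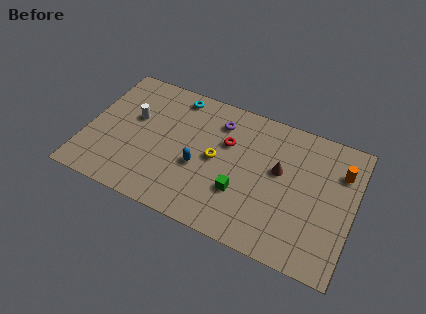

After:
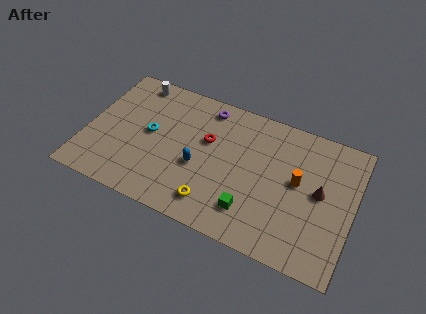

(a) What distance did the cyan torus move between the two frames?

3.3

The cyan torus was near (4.8, 7.8) before and (3.6, 4.7) after, so it travelled √(1.2² + 3.1²) ≈ 3.3 units.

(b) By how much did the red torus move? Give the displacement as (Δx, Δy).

(-1.1, -0.3)

From the two frames, the red torus sits at roughly (8.0, 5.8) before and (6.9, 5.5) after.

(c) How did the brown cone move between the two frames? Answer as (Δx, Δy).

(2.4, -0.5)

The brown cone was at about (11.1, 5.2) and moved to about (13.5, 4.7).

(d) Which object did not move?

the blue capsule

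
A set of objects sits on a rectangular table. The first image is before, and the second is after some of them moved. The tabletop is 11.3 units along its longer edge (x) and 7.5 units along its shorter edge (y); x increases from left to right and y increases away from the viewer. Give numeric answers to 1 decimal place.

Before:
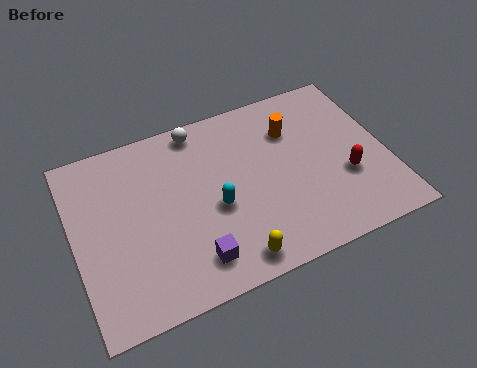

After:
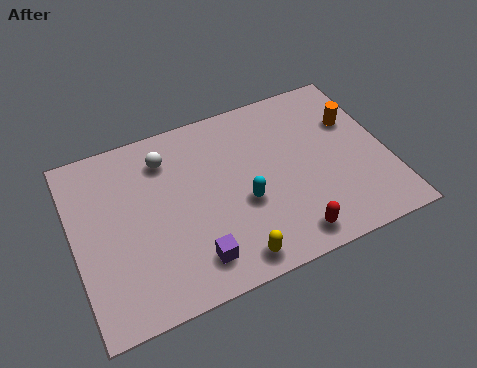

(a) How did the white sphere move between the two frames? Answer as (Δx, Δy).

(-1.3, -0.8)

The white sphere started near (4.8, 6.7) and ended near (3.5, 5.9).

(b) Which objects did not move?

the yellow capsule and the purple cube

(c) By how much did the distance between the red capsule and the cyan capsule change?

-2.3

Before: roughly 4.7 units apart; after: 2.4. That's 2.3 units closer together.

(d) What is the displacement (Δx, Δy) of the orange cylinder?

(2.2, -0.4)

From the two frames, the orange cylinder sits at roughly (8.1, 5.4) before and (10.3, 5.0) after.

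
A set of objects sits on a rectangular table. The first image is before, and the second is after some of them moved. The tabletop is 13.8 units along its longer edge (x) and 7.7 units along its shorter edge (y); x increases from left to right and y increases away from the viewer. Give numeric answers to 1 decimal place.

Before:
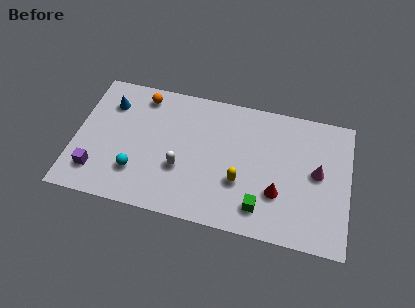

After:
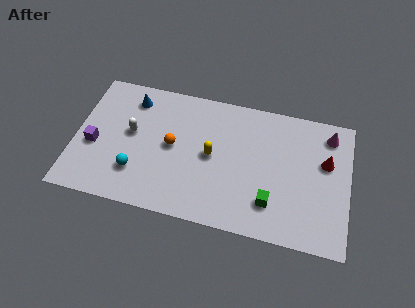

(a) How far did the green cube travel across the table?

0.6

The green cube moved from about (9.5, 1.5) to (10.0, 1.9), a distance of √(0.5² + 0.4²) ≈ 0.6.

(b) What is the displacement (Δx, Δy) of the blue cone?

(1.1, 0.5)

The blue cone started near (1.6, 5.8) and ended near (2.7, 6.3).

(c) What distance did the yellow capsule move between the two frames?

1.9

The yellow capsule was near (8.4, 2.7) before and (6.9, 3.9) after, so it travelled √(1.5² + 1.2²) ≈ 1.9 units.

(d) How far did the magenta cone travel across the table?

2.4

The magenta cone was near (12.2, 4.1) before and (12.7, 6.4) after, so it travelled √(0.5² + 2.3²) ≈ 2.4 units.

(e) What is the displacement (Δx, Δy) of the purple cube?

(-0.2, 1.5)

From the two frames, the purple cube sits at roughly (1.2, 1.7) before and (1.0, 3.2) after.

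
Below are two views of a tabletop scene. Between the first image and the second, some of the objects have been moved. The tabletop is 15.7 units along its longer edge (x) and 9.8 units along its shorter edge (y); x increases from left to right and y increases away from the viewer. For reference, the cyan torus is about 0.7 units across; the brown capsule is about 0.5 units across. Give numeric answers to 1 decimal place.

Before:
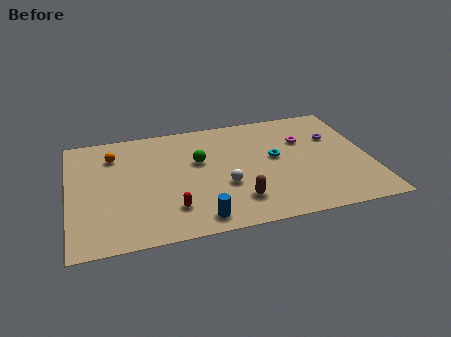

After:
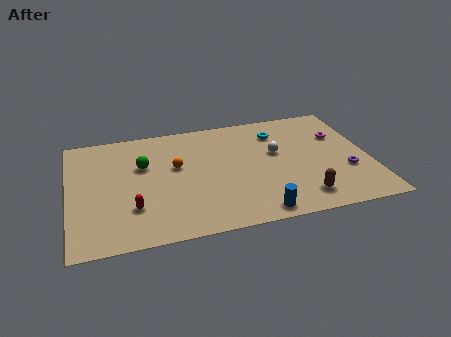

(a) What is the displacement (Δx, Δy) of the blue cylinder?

(3.0, -0.2)

The blue cylinder started near (6.5, 1.2) and ended near (9.5, 1.0).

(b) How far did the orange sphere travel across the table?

3.6

From (2.4, 7.5) to (5.6, 5.8), the orange sphere covered √(3.2² + 1.7²) ≈ 3.6 units.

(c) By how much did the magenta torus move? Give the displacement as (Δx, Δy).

(1.9, 0.0)

The magenta torus was at about (12.4, 6.6) and moved to about (14.3, 6.6).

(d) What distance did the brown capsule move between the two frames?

3.3

The brown capsule was near (8.6, 2.2) before and (11.9, 1.7) after, so it travelled √(3.3² + 0.5²) ≈ 3.3 units.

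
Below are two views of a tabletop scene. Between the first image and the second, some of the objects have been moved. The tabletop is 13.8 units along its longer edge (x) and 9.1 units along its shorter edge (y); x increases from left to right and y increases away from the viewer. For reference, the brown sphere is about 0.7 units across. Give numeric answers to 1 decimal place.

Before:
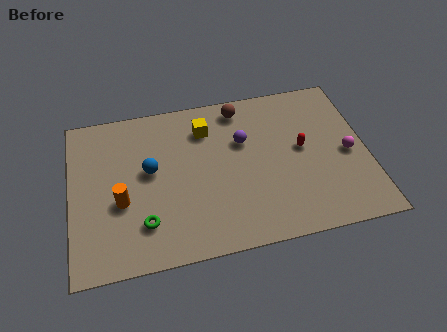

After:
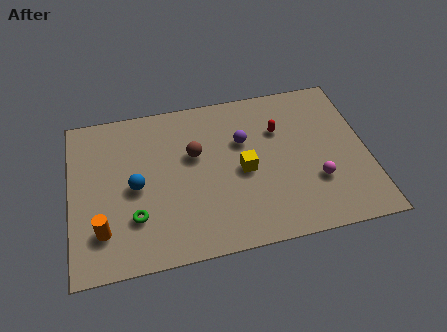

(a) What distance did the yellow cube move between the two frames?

3.2

From (6.4, 7.0) to (8.0, 4.2), the yellow cube covered √(1.6² + 2.8²) ≈ 3.2 units.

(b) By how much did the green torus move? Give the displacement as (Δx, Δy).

(-0.4, 0.4)

From the two frames, the green torus sits at roughly (3.3, 2.2) before and (2.9, 2.6) after.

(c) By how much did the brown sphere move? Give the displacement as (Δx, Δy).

(-2.3, -2.3)

The brown sphere started near (8.1, 7.9) and ended near (5.8, 5.6).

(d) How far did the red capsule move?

1.6

The red capsule was near (10.8, 4.9) before and (9.8, 6.2) after, so it travelled √(1.0² + 1.3²) ≈ 1.6 units.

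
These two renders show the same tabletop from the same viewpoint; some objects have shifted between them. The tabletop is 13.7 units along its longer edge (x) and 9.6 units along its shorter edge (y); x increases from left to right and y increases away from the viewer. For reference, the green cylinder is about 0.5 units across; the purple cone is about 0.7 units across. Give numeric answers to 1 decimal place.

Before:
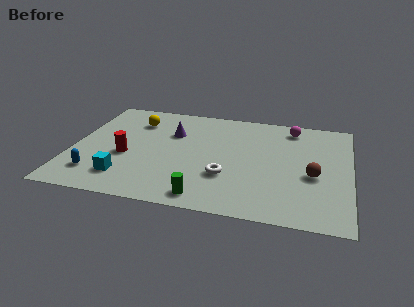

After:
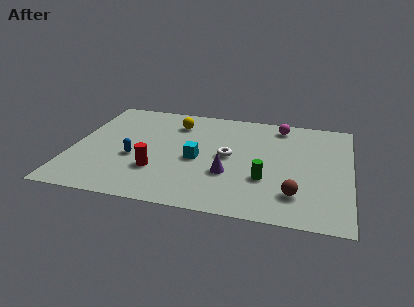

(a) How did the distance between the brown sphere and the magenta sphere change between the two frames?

+1.8

The distance was about 4.4 in the first image and 6.2 in the second, so they moved 1.8 units further apart.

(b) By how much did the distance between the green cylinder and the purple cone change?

-4.0

The distance was about 5.8 in the first image and 1.8 in the second, so they moved 4.0 units closer together.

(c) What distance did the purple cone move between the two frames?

4.4

The purple cone moved from about (4.8, 6.5) to (7.8, 3.3), a distance of √(3.0² + 3.2²) ≈ 4.4.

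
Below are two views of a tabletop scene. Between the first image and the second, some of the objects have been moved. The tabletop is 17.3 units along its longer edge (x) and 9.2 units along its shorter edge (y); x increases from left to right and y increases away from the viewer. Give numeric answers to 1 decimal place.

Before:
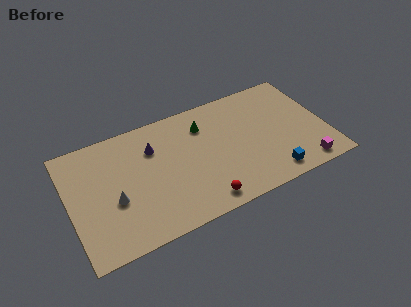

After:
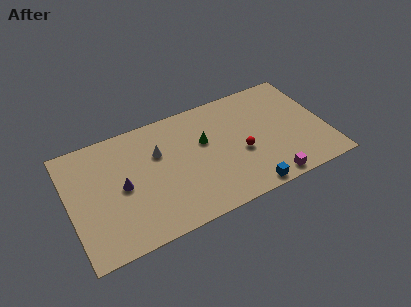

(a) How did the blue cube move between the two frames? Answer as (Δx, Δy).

(-1.7, -0.5)

The blue cube started near (13.2, 1.3) and ended near (11.5, 0.8).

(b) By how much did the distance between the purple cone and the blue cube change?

-0.3

They were about 9.1 units apart before and 8.8 after — 0.3 units closer together.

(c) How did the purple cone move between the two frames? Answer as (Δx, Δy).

(-2.3, -2.1)

The purple cone started near (5.8, 6.6) and ended near (3.5, 4.5).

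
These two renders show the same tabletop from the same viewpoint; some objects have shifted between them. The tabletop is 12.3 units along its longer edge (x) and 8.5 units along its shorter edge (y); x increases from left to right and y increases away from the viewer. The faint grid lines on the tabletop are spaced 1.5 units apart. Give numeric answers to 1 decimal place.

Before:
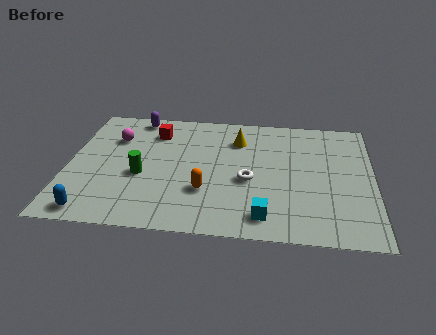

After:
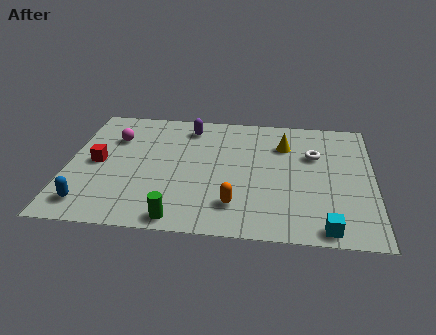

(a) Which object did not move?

the magenta sphere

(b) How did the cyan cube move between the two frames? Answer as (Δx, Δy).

(2.4, -0.5)

The cyan cube was at about (8.0, 1.3) and moved to about (10.4, 0.8).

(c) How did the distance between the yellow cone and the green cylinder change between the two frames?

+2.0

They were about 4.8 units apart before and 6.8 after — 2.0 units further apart.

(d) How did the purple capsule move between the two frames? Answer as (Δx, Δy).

(2.2, -0.5)

The purple capsule started near (2.6, 7.6) and ended near (4.8, 7.1).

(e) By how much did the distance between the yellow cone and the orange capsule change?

+0.8

Before: roughly 3.9 units apart; after: 4.7. That's 0.8 units further apart.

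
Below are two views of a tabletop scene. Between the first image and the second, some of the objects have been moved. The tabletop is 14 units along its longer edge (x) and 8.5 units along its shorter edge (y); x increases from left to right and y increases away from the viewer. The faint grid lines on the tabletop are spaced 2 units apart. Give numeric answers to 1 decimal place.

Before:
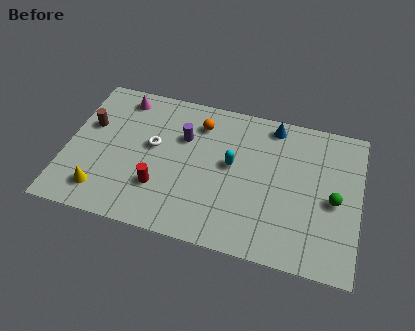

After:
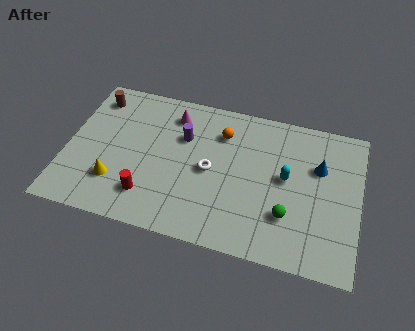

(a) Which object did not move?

the purple cylinder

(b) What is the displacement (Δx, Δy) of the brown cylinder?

(0.1, 1.7)

From the two frames, the brown cylinder sits at roughly (1.0, 5.3) before and (1.1, 7.0) after.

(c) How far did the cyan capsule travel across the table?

2.6

The cyan capsule moved from about (7.9, 4.7) to (10.5, 4.6), a distance of √(2.6² + 0.1²) ≈ 2.6.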